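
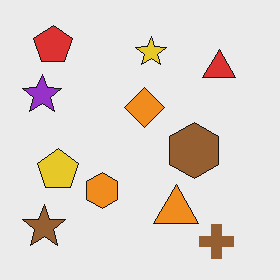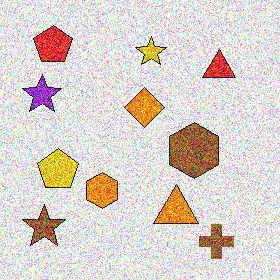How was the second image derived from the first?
The second image is the first degraded with heavy additive noise.

Random speckle covers the whole image, including the flat background.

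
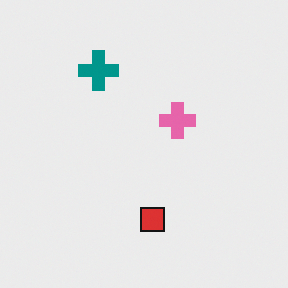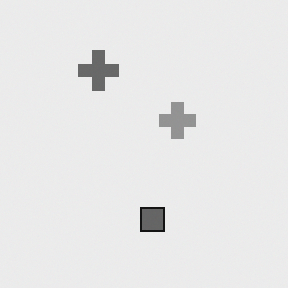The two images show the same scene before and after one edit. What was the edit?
Converted to grayscale.

All color is removed — every shape is now a shade of grey.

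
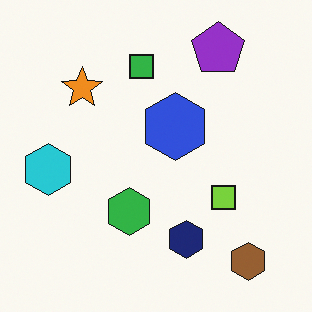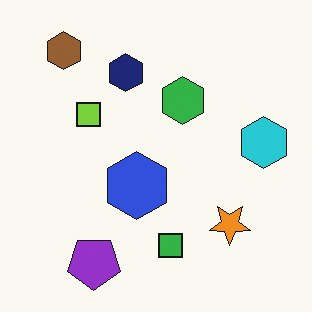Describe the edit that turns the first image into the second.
This is the original image rotated 180°.

The brown hexagon sits in the bottom-right of the first image and the top-left of the second — consistent with a whole-image 180° rotation.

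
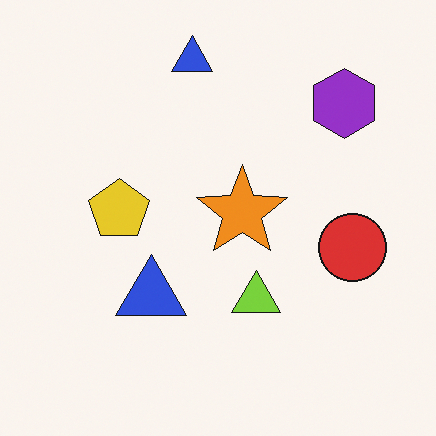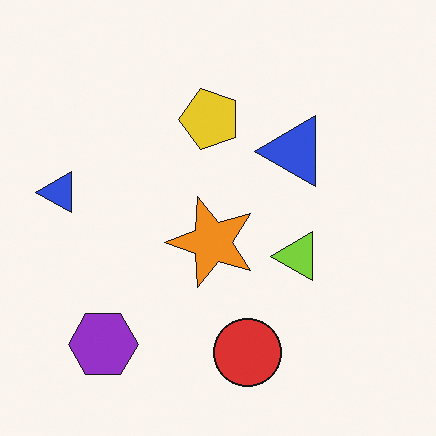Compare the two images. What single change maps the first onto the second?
It was transposed (reflected across the top-left ↔ bottom-right diagonal).

Shapes have swapped their row and column positions — what was in the top-right is now in the bottom-left — a diagonal reflection.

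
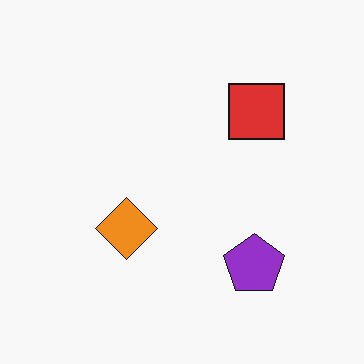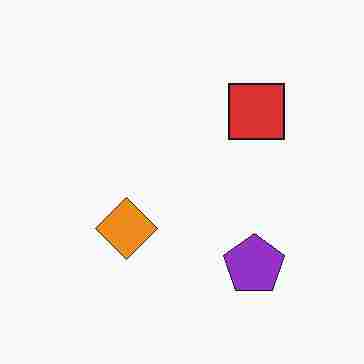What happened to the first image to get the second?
It was heavily JPEG-compressed with obvious blocking artifacts.

Blocky 8×8 compression artifacts appear around shape edges and the flat background shows ringing — characteristic JPEG degradation.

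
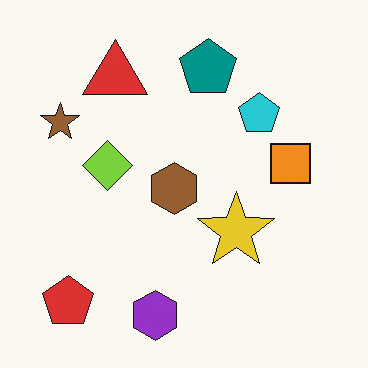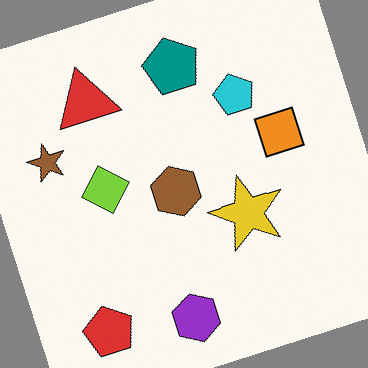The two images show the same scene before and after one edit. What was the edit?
This is the original image rotated counter-clockwise by a clearly visible amount.

Every shape is tilted by the same angle and the image corners show triangular fill wedges — a whole-image rotation by a non-right angle.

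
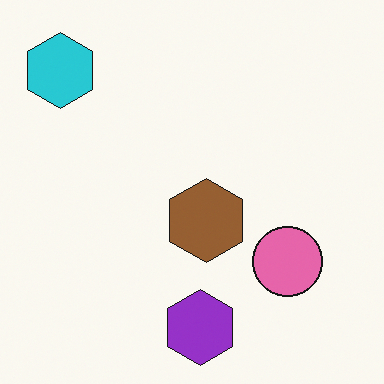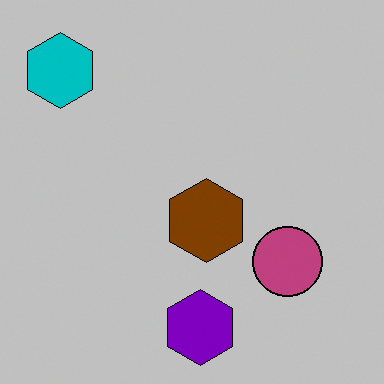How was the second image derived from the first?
This is the original image heavily posterized to just a handful of flat colors.

Each flat color has snapped to a coarser quantized level — most visibly, the near-white background has dropped to a flat grey.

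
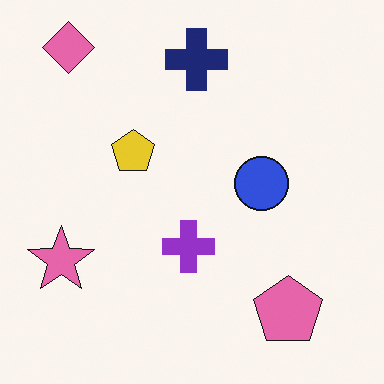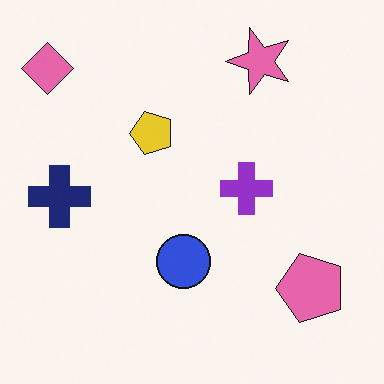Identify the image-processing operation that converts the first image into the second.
This is the original image transposed (reflected across the top-left ↔ bottom-right diagonal).

Shapes have swapped their row and column positions — what was in the top-right is now in the bottom-left — a diagonal reflection.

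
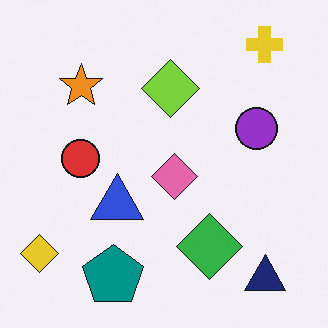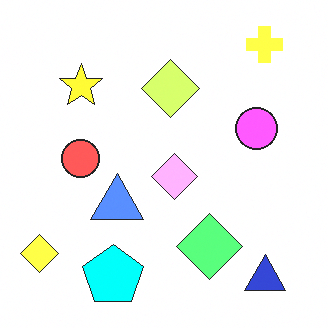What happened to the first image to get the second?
The second image is the first substantially brightened.

Every pixel — background and shapes alike — is uniformly brightened.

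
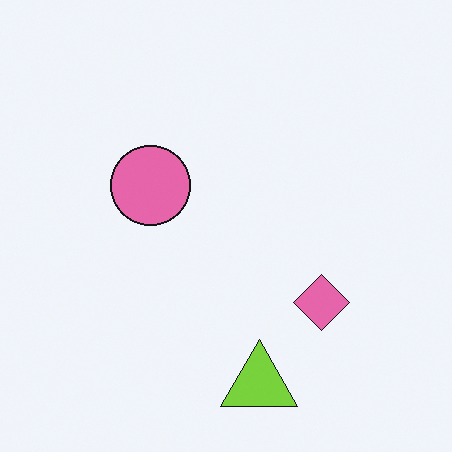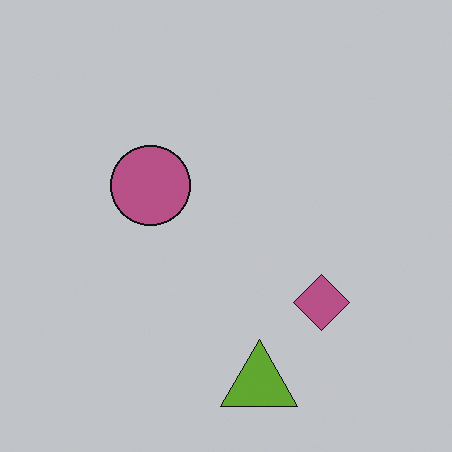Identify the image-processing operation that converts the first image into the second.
This is the original image darkened a little.

Every pixel — background and shapes alike — is uniformly darkened.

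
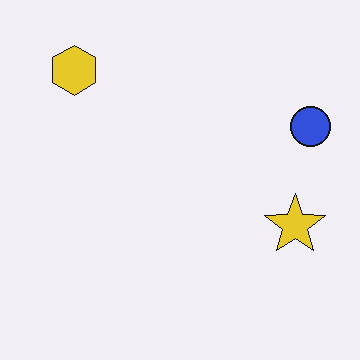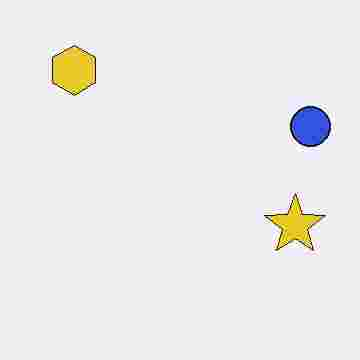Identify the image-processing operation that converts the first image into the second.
The second image is the first heavily JPEG-compressed with obvious blocking artifacts.

Blocky 8×8 compression artifacts appear around shape edges and the flat background shows ringing — characteristic JPEG degradation.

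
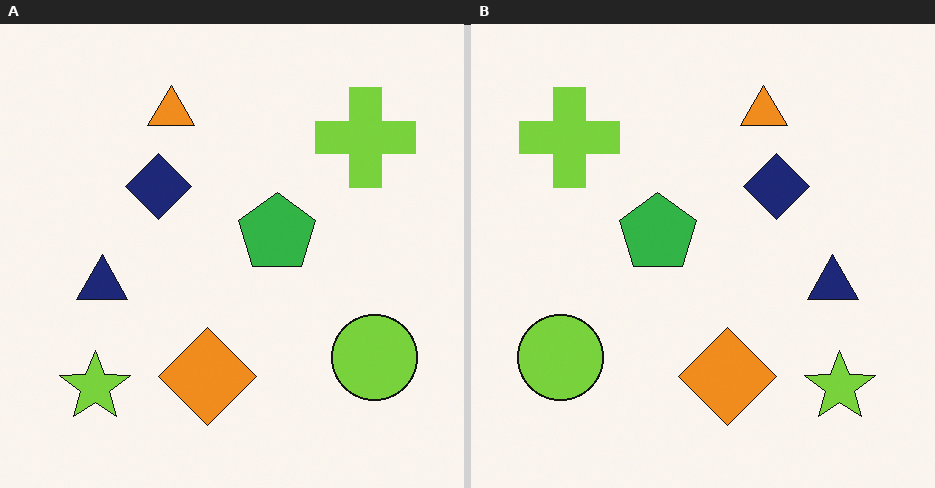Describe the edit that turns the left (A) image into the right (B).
The transformation is: flipped horizontally (left ↔ right).

The lime circle is in the bottom-right of the left (A) image and the bottom-left of the right (B) — shapes on opposite sides of the vertical midline have swapped in a mirror flip.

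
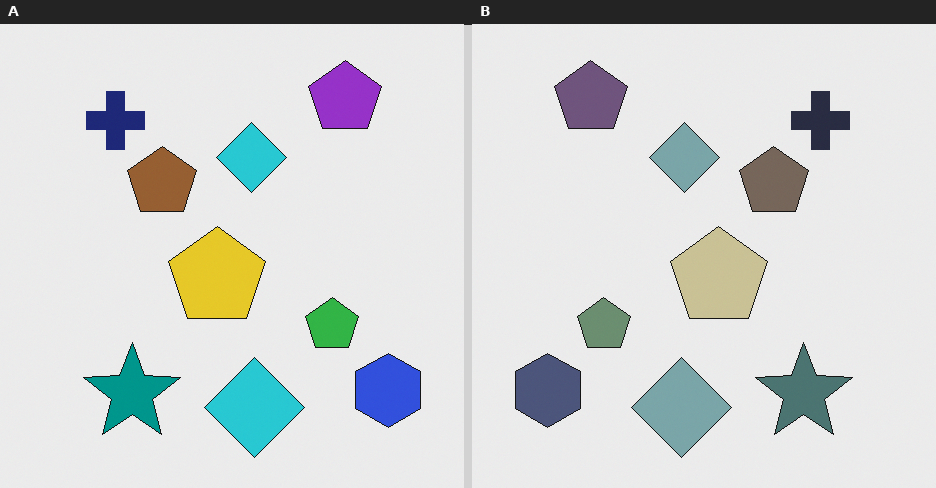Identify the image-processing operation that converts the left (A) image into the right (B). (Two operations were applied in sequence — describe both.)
This is the original image flipped horizontally (left ↔ right), then heavily desaturated.

The blue hexagon is in the bottom-right of the left (A) image and the bottom-left of the right (B) — shapes on opposite sides of the vertical midline have swapped in a mirror flip. All colors are more muted and greyish — a global saturation change.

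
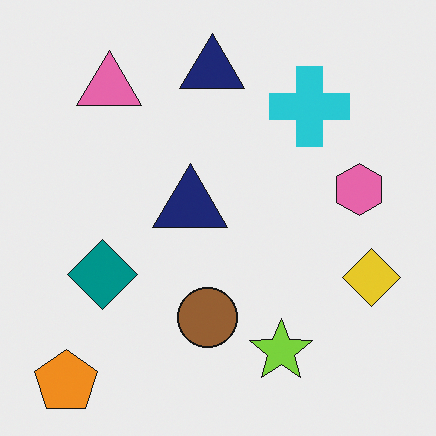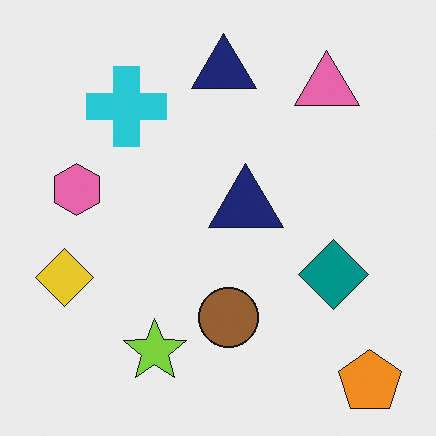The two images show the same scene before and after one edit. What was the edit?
The image was flipped horizontally (left ↔ right).

The yellow diamond is in the right of the first image and the left of the second — shapes on opposite sides of the vertical midline have swapped in a mirror flip.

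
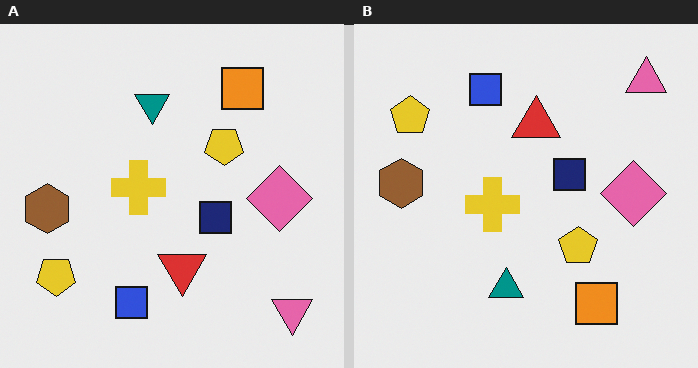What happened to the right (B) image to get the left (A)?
The transformation is: flipped vertically (top ↔ bottom).

The pink triangle is in the top-right of the right (B) image and the bottom-right of the left (A) — shapes on opposite sides of the horizontal midline have swapped in a mirror flip.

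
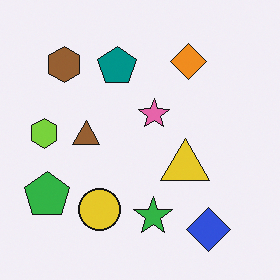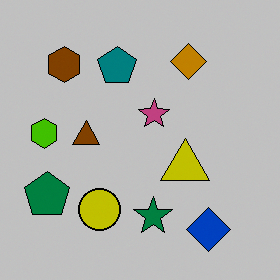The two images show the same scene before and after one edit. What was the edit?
This is the original image aggressively posterized.

Each flat color has snapped to a coarser quantized level — most visibly, the near-white background has dropped to a flat grey.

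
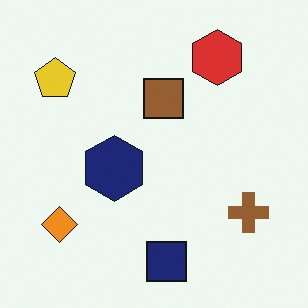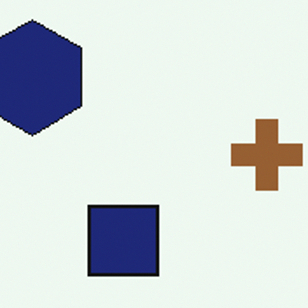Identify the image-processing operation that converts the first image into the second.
This is the original image cropped to a noticeably smaller region and rescaled.

The visible shapes are larger and the field of view is narrower; shapes near the original edges may be partly or wholly outside the frame — a crop-and-rescale.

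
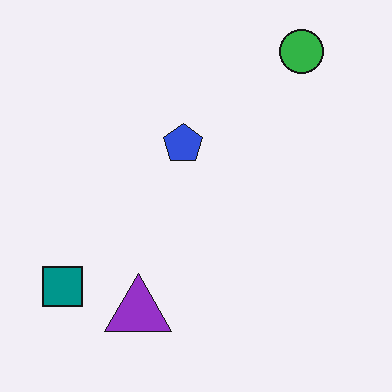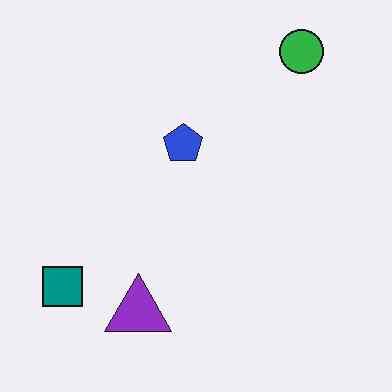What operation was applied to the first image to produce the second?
It was JPEG-compressed with visible artifacts.

Blocky 8×8 compression artifacts appear around shape edges and the flat background shows ringing — characteristic JPEG degradation.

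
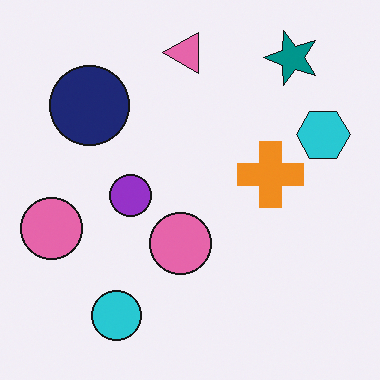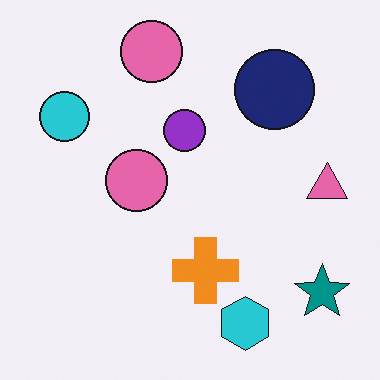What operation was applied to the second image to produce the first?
Rotated 90° counter-clockwise.

The teal star sits in the bottom-right of the second image and the top-right of the first — consistent with a whole-image 90° counter-clockwise rotation.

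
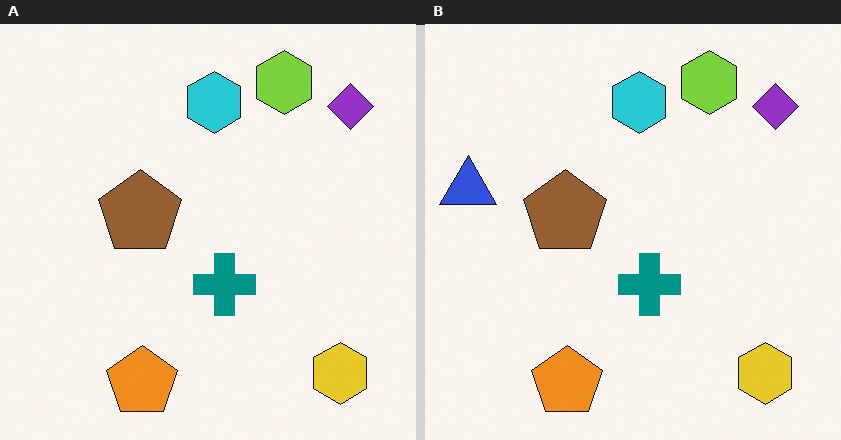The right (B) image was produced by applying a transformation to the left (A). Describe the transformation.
Overlaid with an additional blue triangle.

A blue triangle appears in the right (B) image that is absent from the left (A).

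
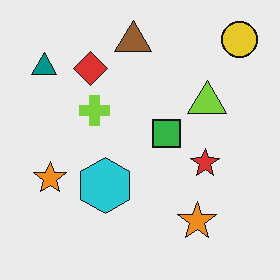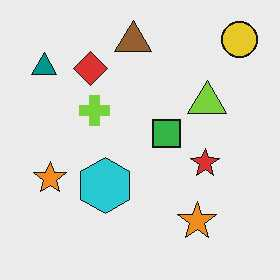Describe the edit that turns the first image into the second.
This is the original image JPEG-compressed with visible artifacts.

Blocky 8×8 compression artifacts appear around shape edges and the flat background shows ringing — characteristic JPEG degradation.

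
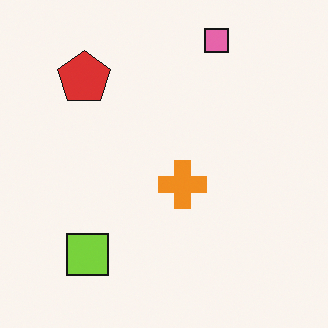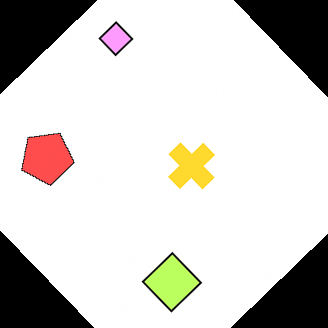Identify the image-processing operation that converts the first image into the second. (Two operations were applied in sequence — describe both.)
It was noticeably brightened, then rotated counter-clockwise by a large amount — several tens of degrees.

Every pixel — background and shapes alike — is uniformly brightened. Every shape is tilted by the same angle and the image corners show triangular fill wedges — a whole-image rotation by a non-right angle.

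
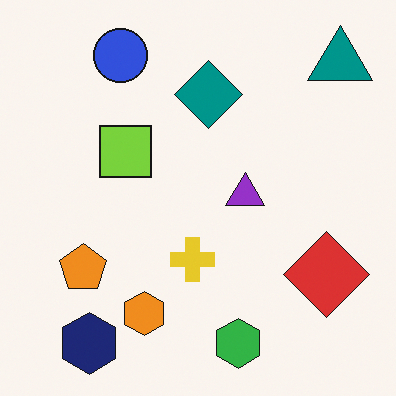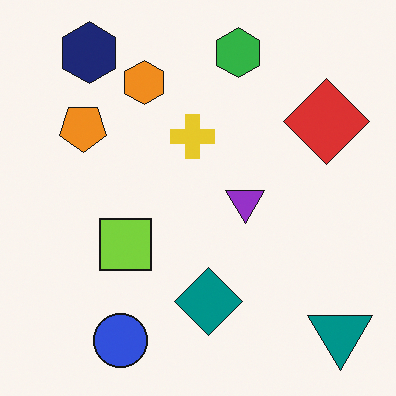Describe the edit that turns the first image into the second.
It was flipped vertically (top ↔ bottom).

The green hexagon is in the bottom of the first image and the top of the second — shapes on opposite sides of the horizontal midline have swapped in a mirror flip.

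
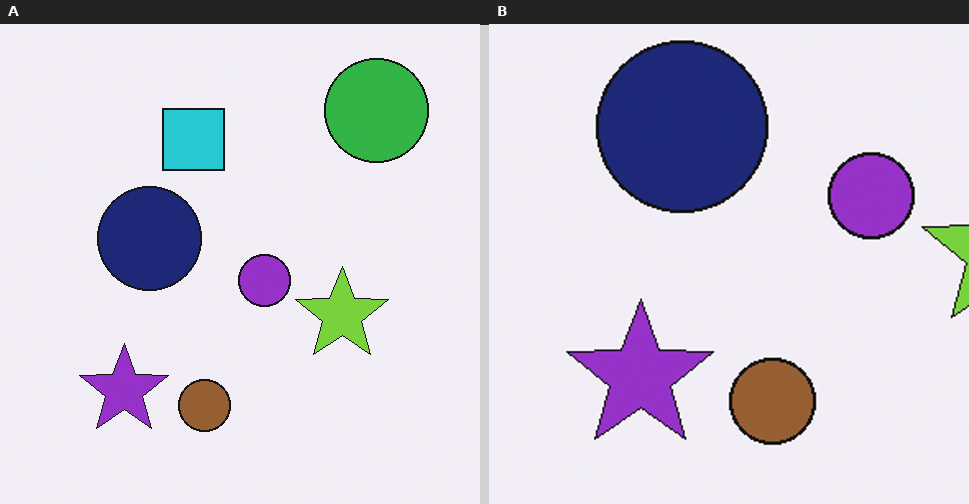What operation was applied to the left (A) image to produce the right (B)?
The transformation is: cropped tightly and scaled back up.

The visible shapes are larger and the field of view is narrower; shapes near the original edges may be partly or wholly outside the frame — a crop-and-rescale.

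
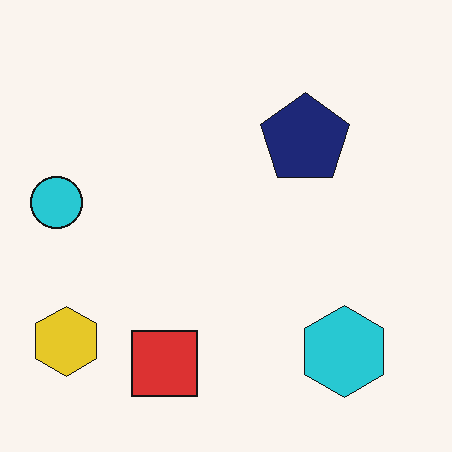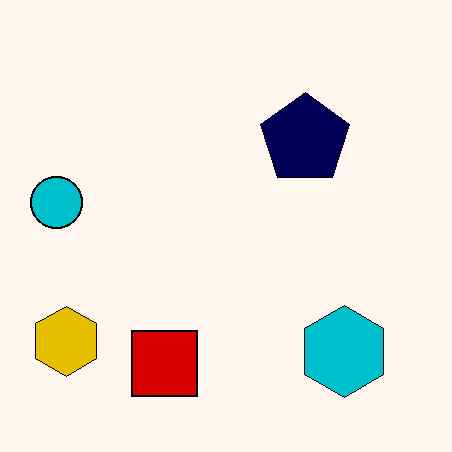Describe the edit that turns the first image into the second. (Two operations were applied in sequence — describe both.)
The second image is the first given slightly increased contrast, then JPEG-compressed with visible artifacts.

Tones are pushed away from mid-grey across the whole image — a global contrast change. Blocky 8×8 compression artifacts appear around shape edges and the flat background shows ringing — characteristic JPEG degradation.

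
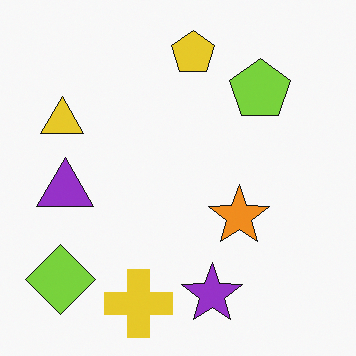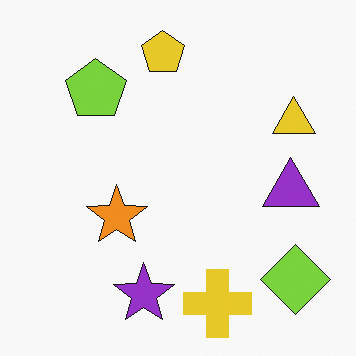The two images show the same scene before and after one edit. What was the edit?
The transformation is: flipped horizontally (left ↔ right).

The lime diamond is in the bottom-left of the first image and the bottom-right of the second — shapes on opposite sides of the vertical midline have swapped in a mirror flip.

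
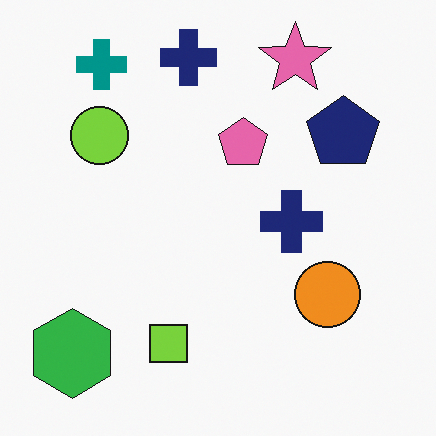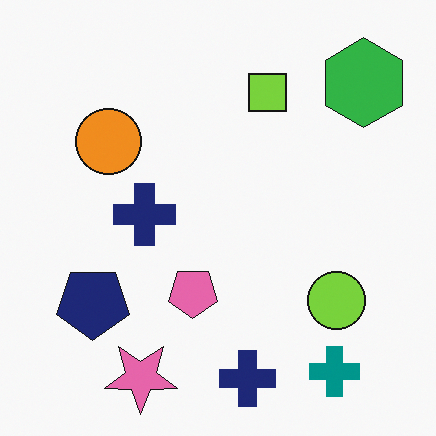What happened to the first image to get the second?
Rotated 180°.

The green hexagon sits in the bottom-left of the first image and the top-right of the second — consistent with a whole-image 180° rotation.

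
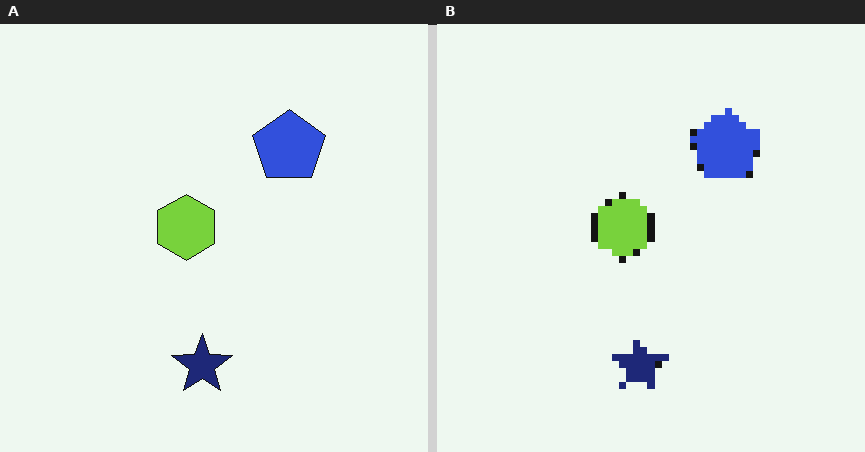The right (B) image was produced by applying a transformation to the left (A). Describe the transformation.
The right (B) image is the left (A) moderately pixelated.

Shapes are reduced to large square blocks; fine edges and outlines are lost — a downscale-then-upscale (mosaic) effect.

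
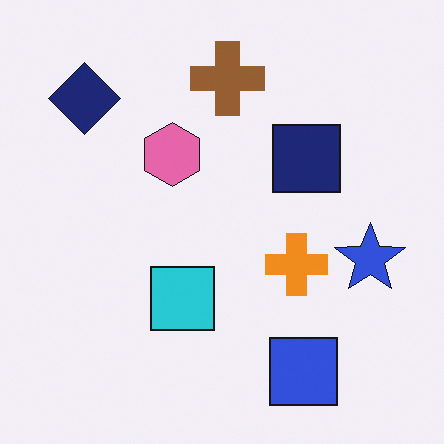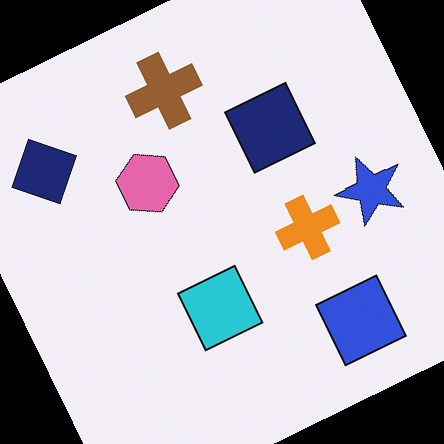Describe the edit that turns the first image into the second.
The second image is the first rotated counter-clockwise by a clearly visible amount.

Every shape is tilted by the same angle and the image corners show triangular fill wedges — a whole-image rotation by a non-right angle.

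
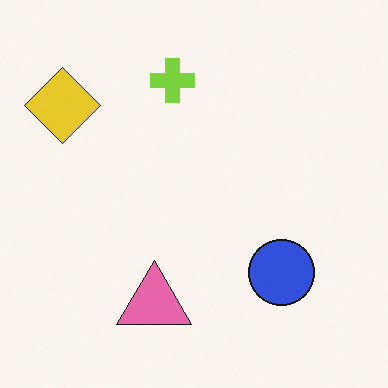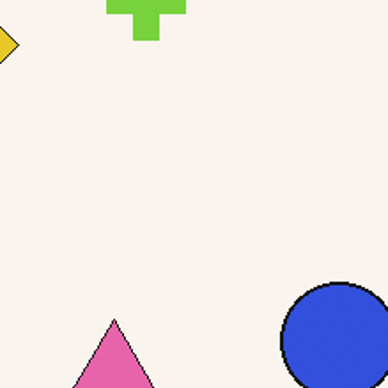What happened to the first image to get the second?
The second image is the first cropped to a noticeably smaller region and rescaled.

The visible shapes are larger and the field of view is narrower; shapes near the original edges may be partly or wholly outside the frame — a crop-and-rescale.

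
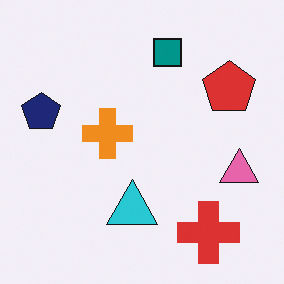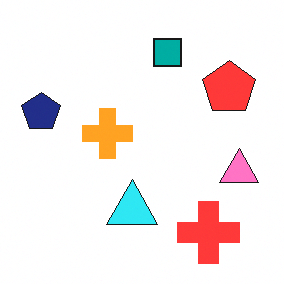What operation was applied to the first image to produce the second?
This is the original image slightly brightened.

Every pixel — background and shapes alike — is uniformly brightened.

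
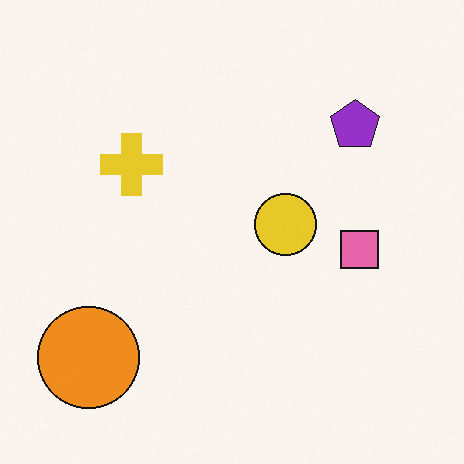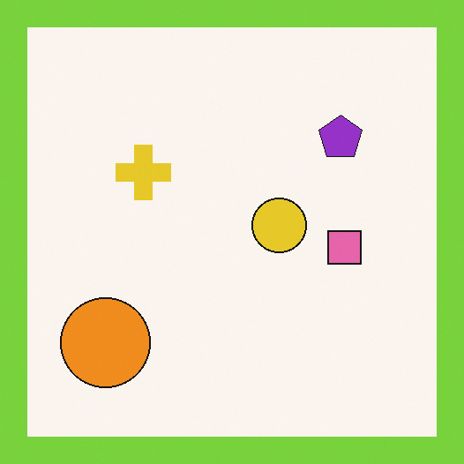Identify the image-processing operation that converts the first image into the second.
This is the original image framed with a lime border.

A solid lime frame runs around the edge of the second image, with the content slightly shrunk inside it.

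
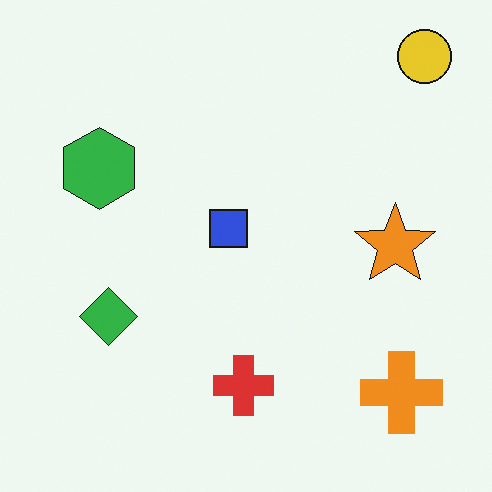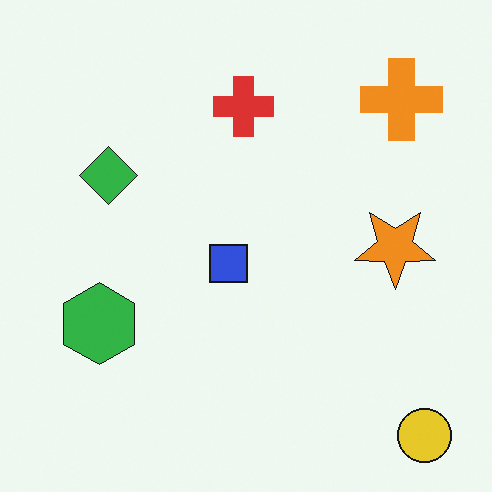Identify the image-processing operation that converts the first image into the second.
This is the original image flipped vertically (top ↔ bottom).

The yellow circle is in the top-right of the first image and the bottom-right of the second — shapes on opposite sides of the horizontal midline have swapped in a mirror flip.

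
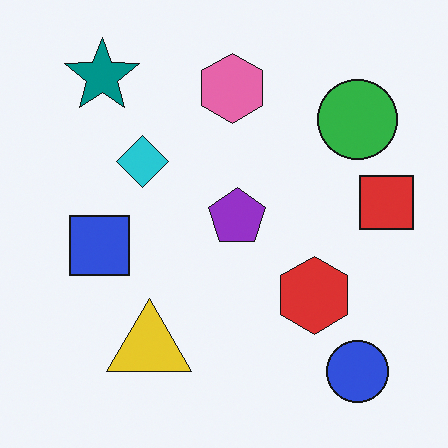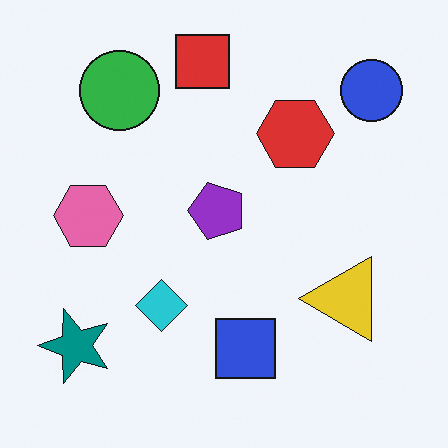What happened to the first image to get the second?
The second image is the first rotated 90° counter-clockwise.

The blue circle sits in the bottom-right of the first image and the top-right of the second — consistent with a whole-image 90° counter-clockwise rotation.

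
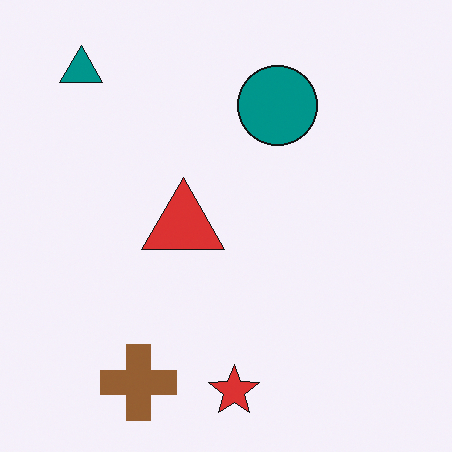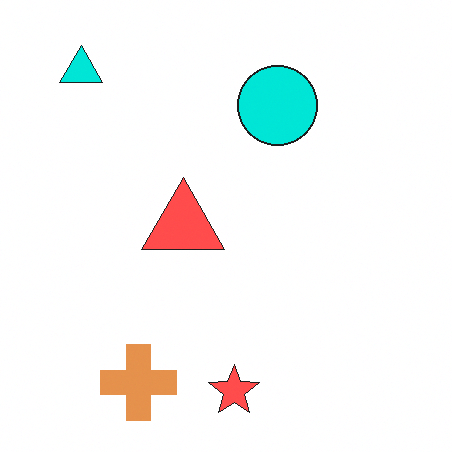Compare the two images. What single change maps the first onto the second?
This is the original image noticeably brightened.

Every pixel — background and shapes alike — is uniformly brightened.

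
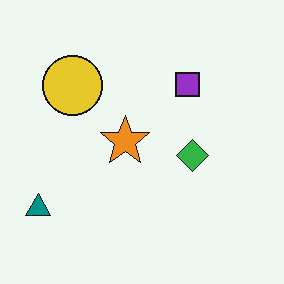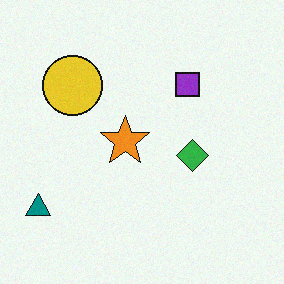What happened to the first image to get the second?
The second image is the first degraded with light additive noise.

Random speckle covers the whole image, including the flat background.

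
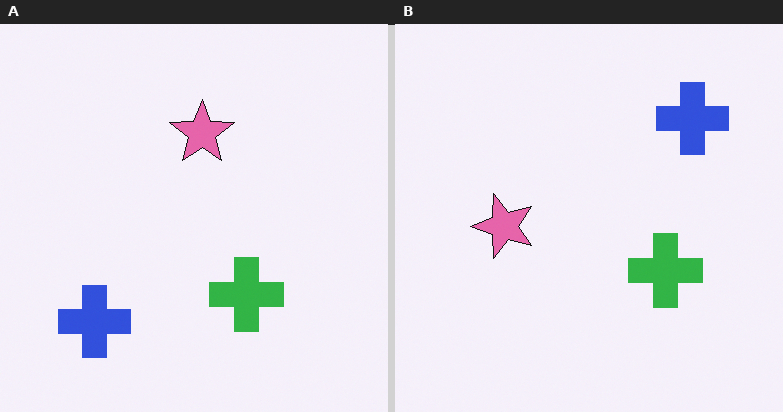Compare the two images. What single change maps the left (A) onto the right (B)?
This is the original image transposed (reflected across the top-left ↔ bottom-right diagonal).

Shapes have swapped their row and column positions — what was in the top-right is now in the bottom-left — a diagonal reflection.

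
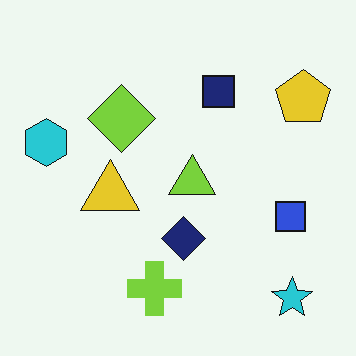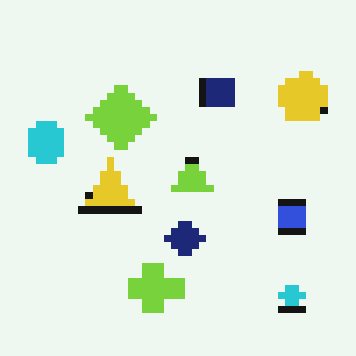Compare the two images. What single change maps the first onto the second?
Moderately pixelated.

Shapes are reduced to large square blocks; fine edges and outlines are lost — a downscale-then-upscale (mosaic) effect.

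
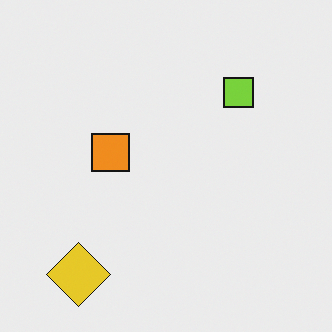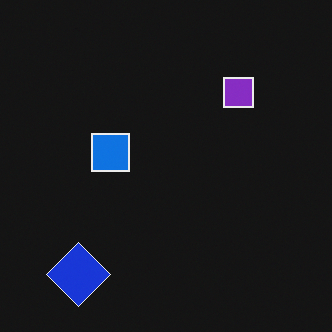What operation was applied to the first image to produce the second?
The second image is the first color-inverted (negative).

The light background has become dark and every shape's color is its complement — a photographic negative.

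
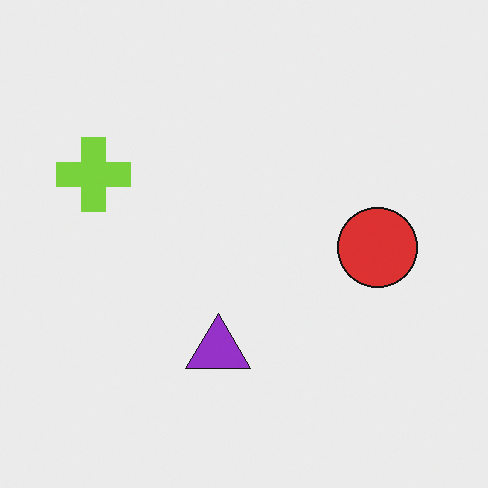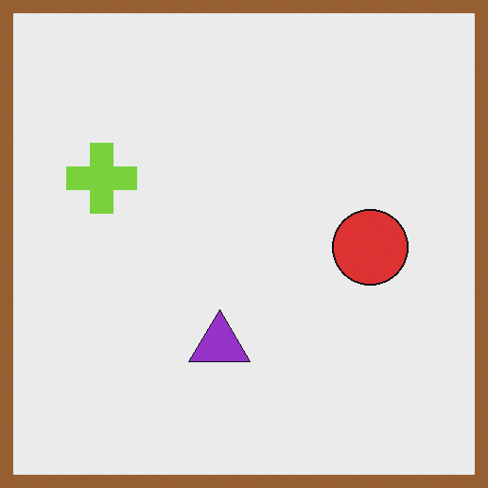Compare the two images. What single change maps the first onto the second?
The second image is the first framed with a brown border.

A solid brown frame runs around the edge of the second image, with the content slightly shrunk inside it.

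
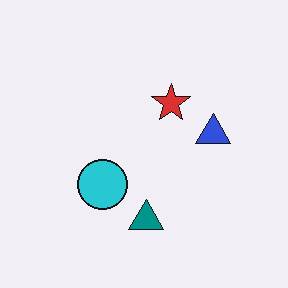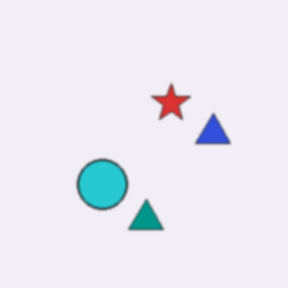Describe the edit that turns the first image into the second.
The second image is the first given a subtle gaussian blur.

Shape edges and outlines are uniformly softened across the whole image.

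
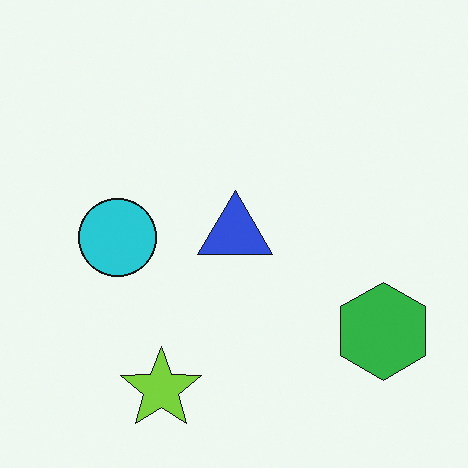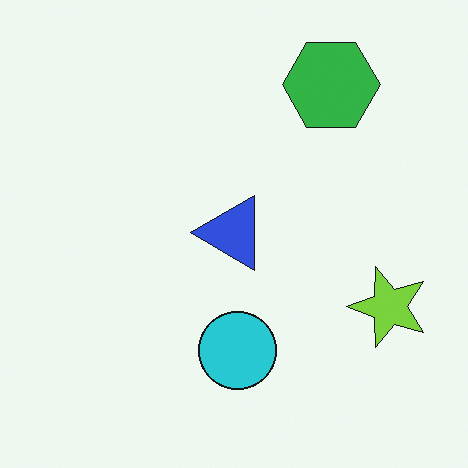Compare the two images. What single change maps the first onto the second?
The image was rotated 90° counter-clockwise.

The green hexagon sits in the bottom-right of the first image and the top-right of the second — consistent with a whole-image 90° counter-clockwise rotation.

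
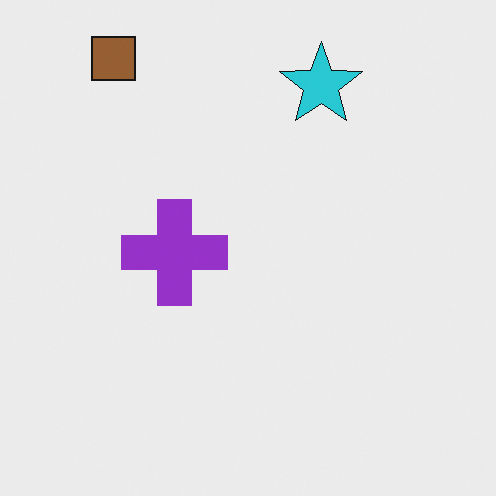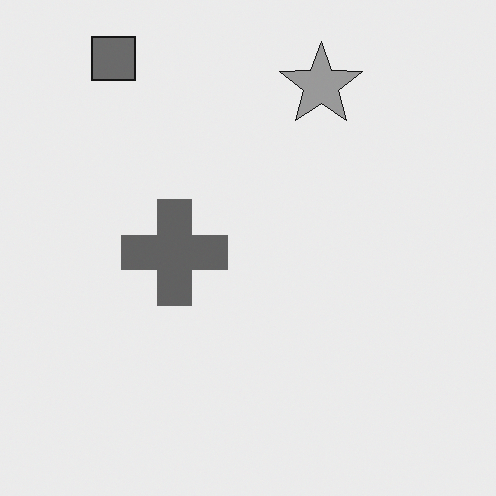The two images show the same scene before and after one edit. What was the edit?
The second image is the first converted to grayscale.

All color is removed — every shape is now a shade of grey.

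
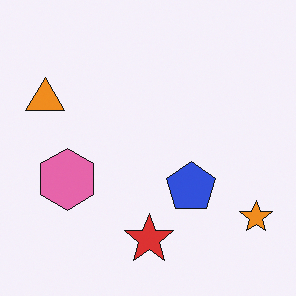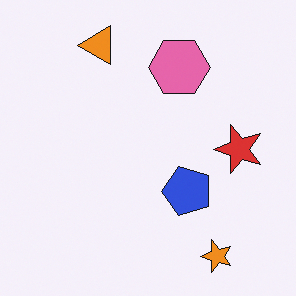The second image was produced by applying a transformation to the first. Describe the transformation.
This is the original image transposed (reflected across the top-left ↔ bottom-right diagonal).

Shapes have swapped their row and column positions — what was in the top-right is now in the bottom-left — a diagonal reflection.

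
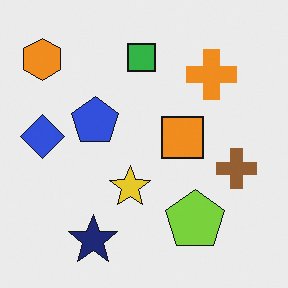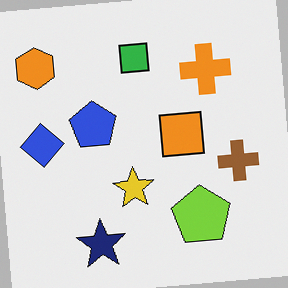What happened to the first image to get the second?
This is the original image rotated counter-clockwise by a small amount.

Every shape is tilted by the same angle and the image corners show triangular fill wedges — a whole-image rotation by a non-right angle.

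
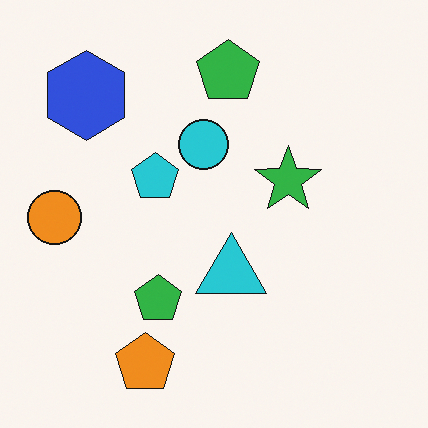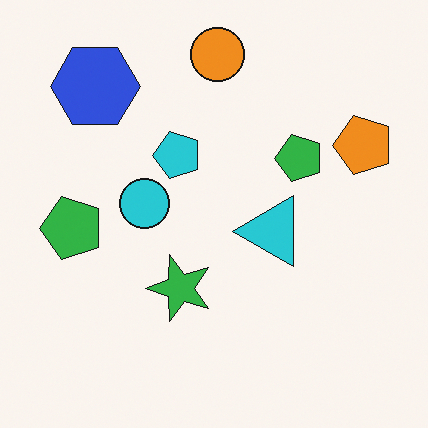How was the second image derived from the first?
The transformation is: transposed (reflected across the top-left ↔ bottom-right diagonal).

Shapes have swapped their row and column positions — what was in the top-right is now in the bottom-left — a diagonal reflection.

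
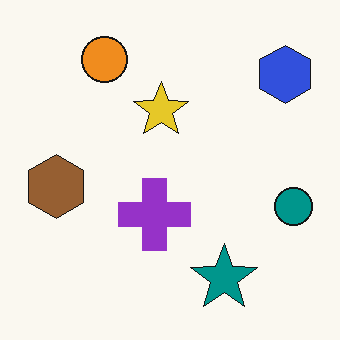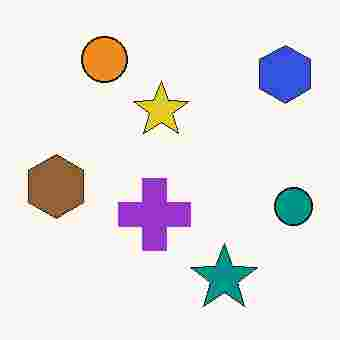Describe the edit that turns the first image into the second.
The image was degraded with heavy JPEG compression.

Blocky 8×8 compression artifacts appear around shape edges and the flat background shows ringing — characteristic JPEG degradation.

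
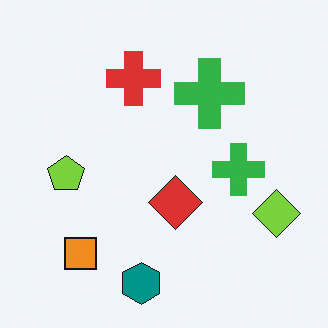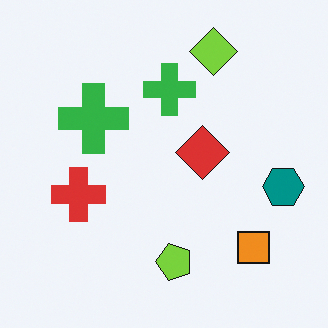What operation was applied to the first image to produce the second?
The transformation is: rotated 90° counter-clockwise.

The orange square sits in the bottom-left of the first image and the bottom-right of the second — consistent with a whole-image 90° counter-clockwise rotation.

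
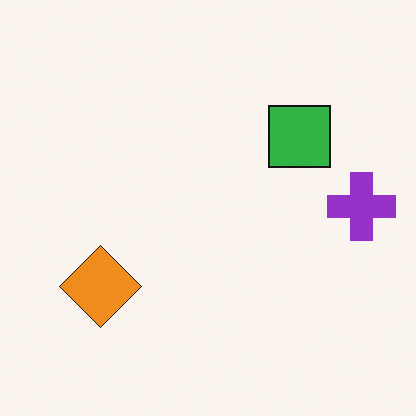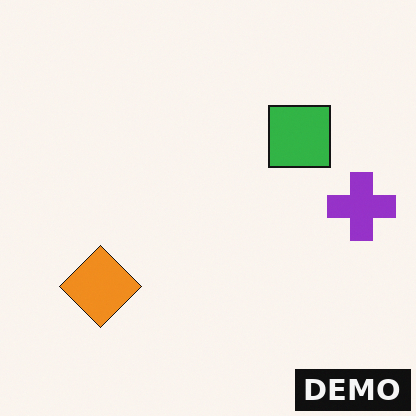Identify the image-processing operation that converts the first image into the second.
This is the original image watermarked with the text "DEMO" in the lower-right corner.

A dark label reading "DEMO" appears in the lower-right corner.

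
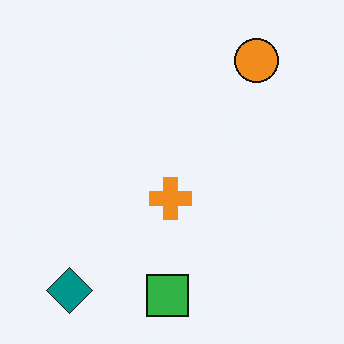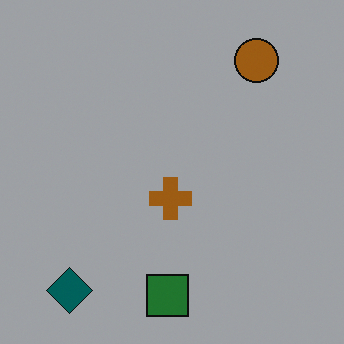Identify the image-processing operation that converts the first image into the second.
This is the original image darkened a lot.

Every pixel — background and shapes alike — is uniformly darkened.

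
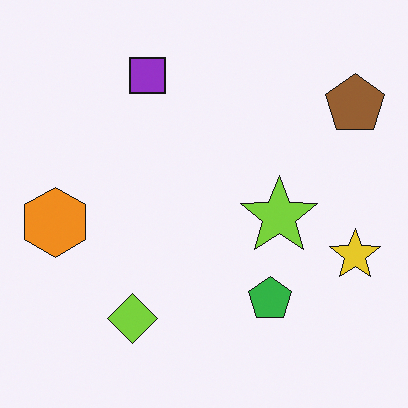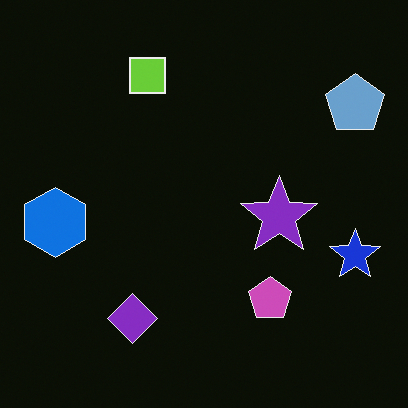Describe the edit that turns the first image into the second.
The image was color-inverted (negative).

The light background has become dark and every shape's color is its complement — a photographic negative.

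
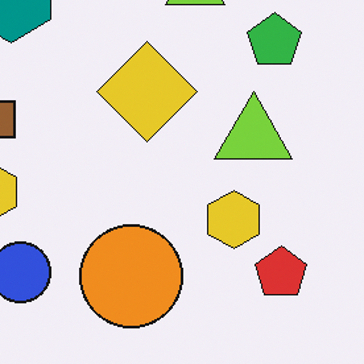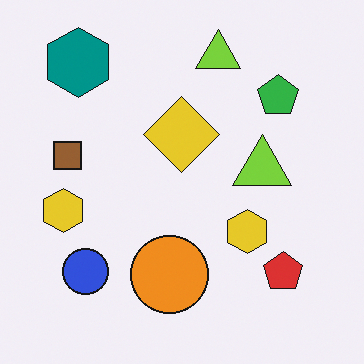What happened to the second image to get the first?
Cropped slightly and scaled back up.

The visible shapes are larger and the field of view is narrower; shapes near the original edges may be partly or wholly outside the frame — a crop-and-rescale.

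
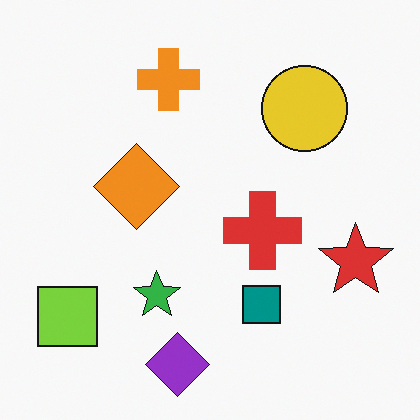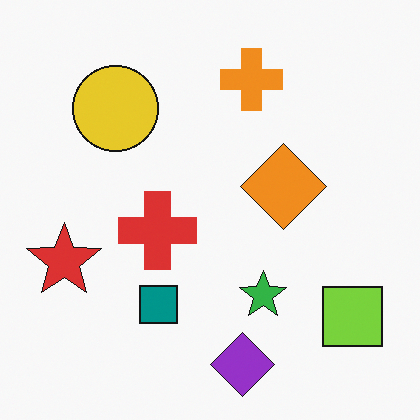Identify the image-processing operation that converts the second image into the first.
Flipped horizontally (left ↔ right).

The red star is in the left of the second image and the right of the first — shapes on opposite sides of the vertical midline have swapped in a mirror flip.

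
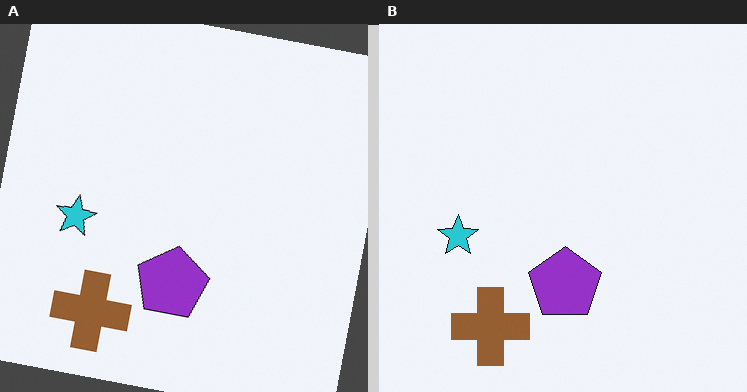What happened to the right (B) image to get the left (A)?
The image was rotated clockwise by a small amount.

Every shape is tilted by the same angle and the image corners show triangular fill wedges — a whole-image rotation by a non-right angle.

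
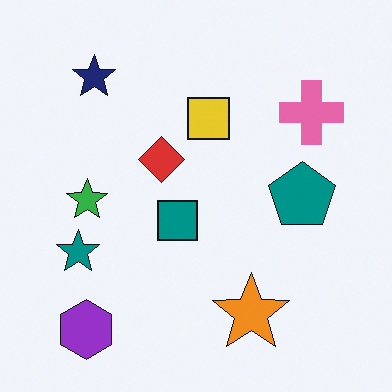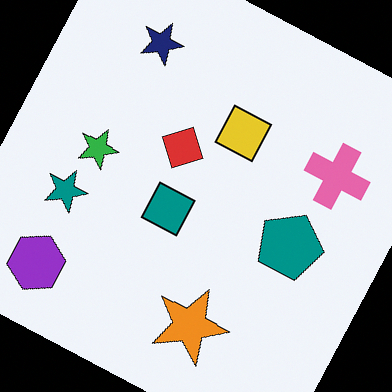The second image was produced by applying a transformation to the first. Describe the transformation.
The second image is the first rotated clockwise by a moderate amount.

Every shape is tilted by the same angle and the image corners show triangular fill wedges — a whole-image rotation by a non-right angle.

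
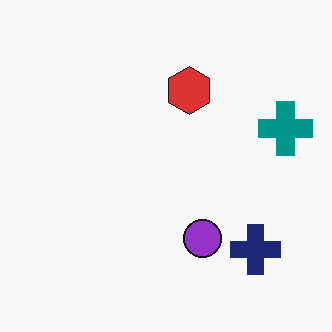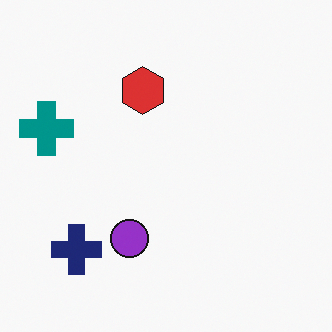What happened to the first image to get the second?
The second image is the first flipped horizontally (left ↔ right).

The teal cross is in the right of the first image and the left of the second — shapes on opposite sides of the vertical midline have swapped in a mirror flip.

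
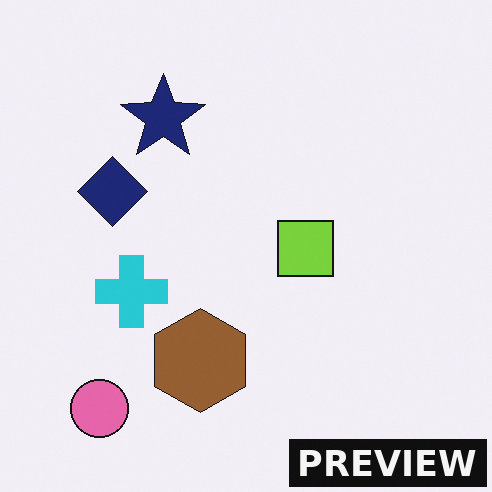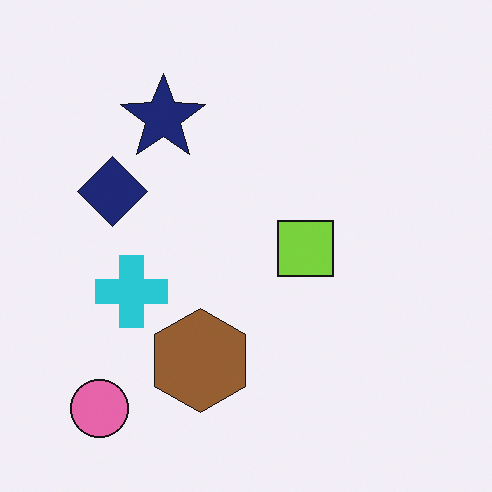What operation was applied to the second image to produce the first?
This is the original image watermarked with the text "PREVIEW" in the lower-right corner.

A dark label reading "PREVIEW" appears in the lower-right corner.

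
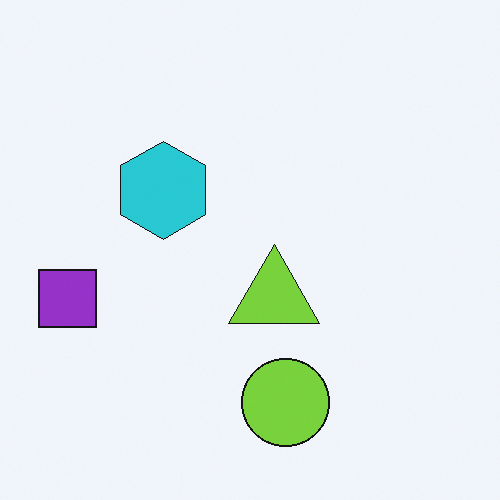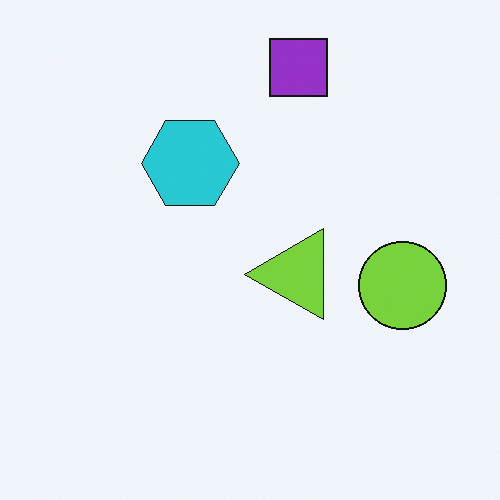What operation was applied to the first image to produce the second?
The transformation is: transposed (reflected across the top-left ↔ bottom-right diagonal).

Shapes have swapped their row and column positions — what was in the top-right is now in the bottom-left — a diagonal reflection.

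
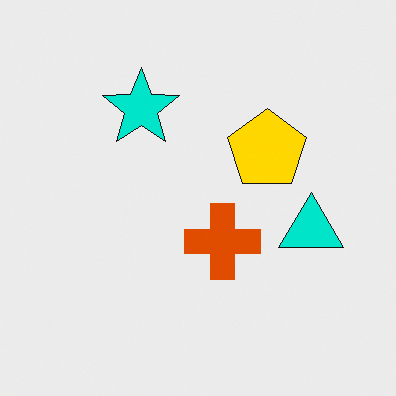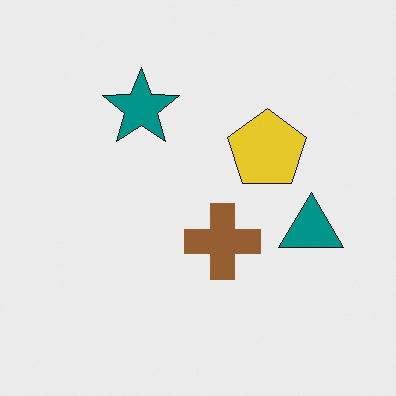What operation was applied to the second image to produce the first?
The image was heavily oversaturated.

All colors are more vivid — a global saturation change.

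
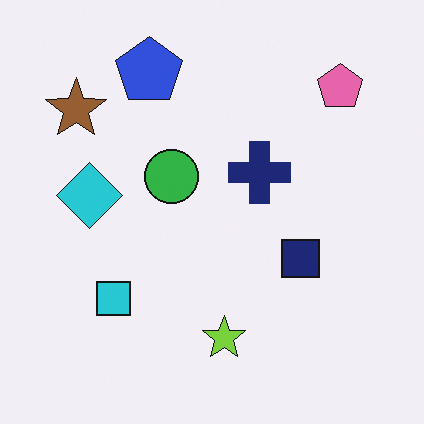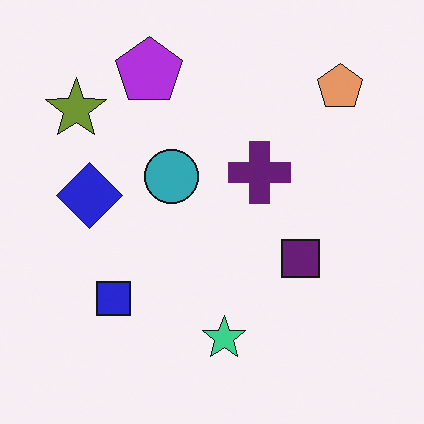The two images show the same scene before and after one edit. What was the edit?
It was hue-shifted by a small amount.

Every shape's color has rotated by the same amount around the hue wheel — a uniform hue shift.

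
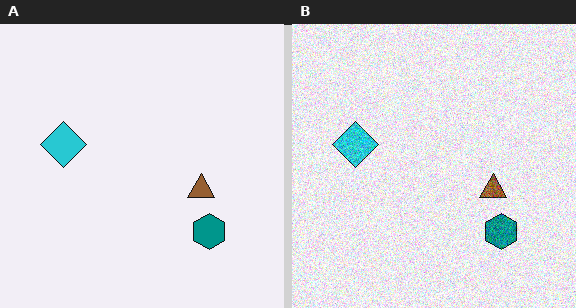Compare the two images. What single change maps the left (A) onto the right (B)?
The right (B) image is the left (A) degraded with heavy additive noise.

Random speckle covers the whole image, including the flat background.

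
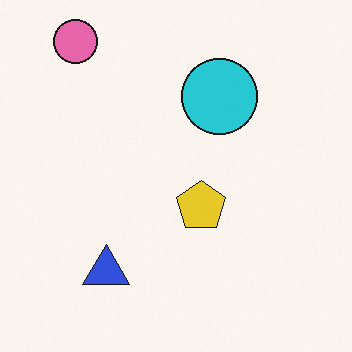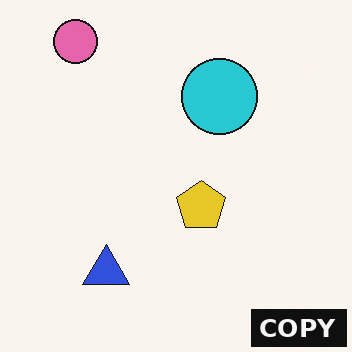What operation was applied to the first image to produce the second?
The second image is the first watermarked with the text "COPY" in the lower-right corner.

A dark label reading "COPY" appears in the lower-right corner.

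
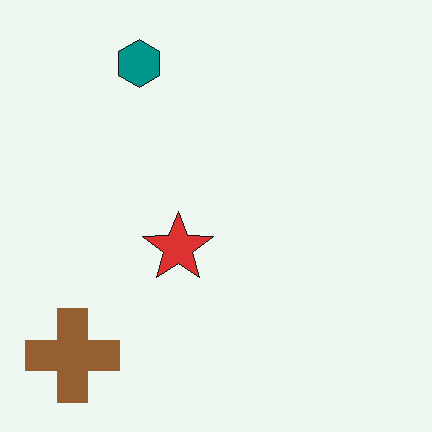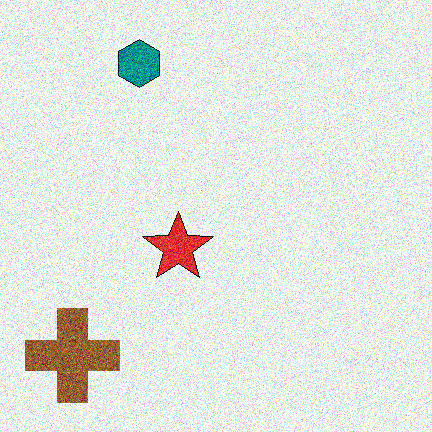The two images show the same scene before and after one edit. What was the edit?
The second image is the first degraded with a thick layer of grain.

Random speckle covers the whole image, including the flat background.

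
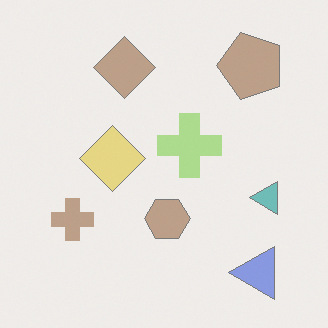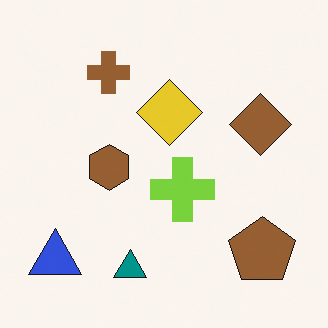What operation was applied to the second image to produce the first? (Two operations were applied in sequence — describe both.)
The image was given much lower contrast, then rotated 90° counter-clockwise.

Tones are pushed toward mid-grey across the whole image — a global contrast change. The blue triangle sits in the bottom-left of the second image and the bottom-right of the first — consistent with a whole-image 90° counter-clockwise rotation.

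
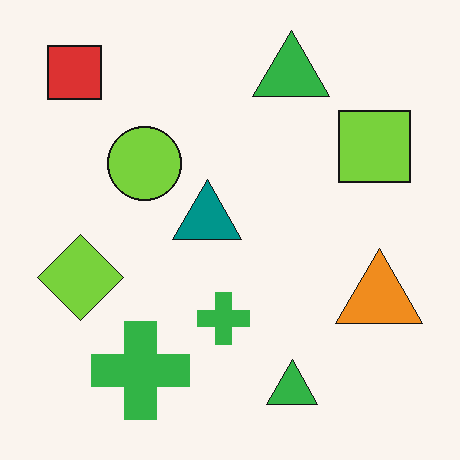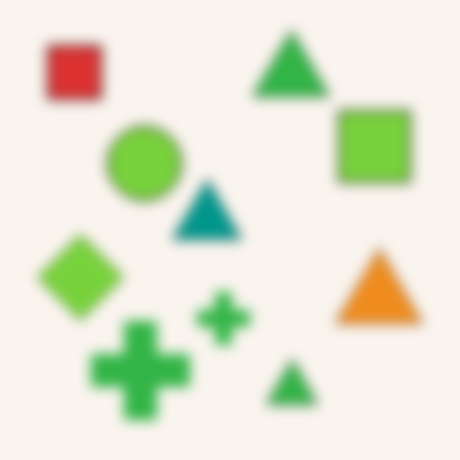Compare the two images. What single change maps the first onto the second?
It was heavily blurred.

Shape edges and outlines are uniformly softened across the whole image.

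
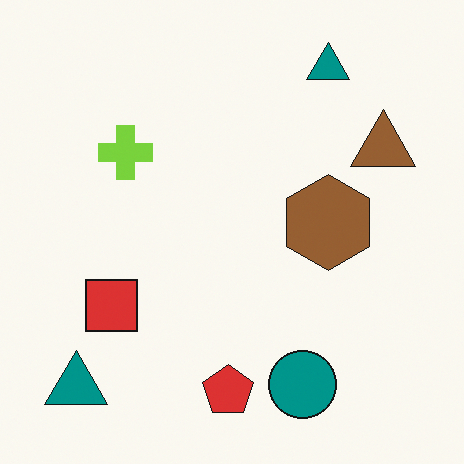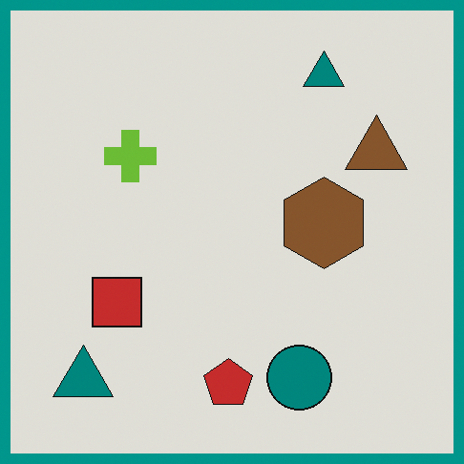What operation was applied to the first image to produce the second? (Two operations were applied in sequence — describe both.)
This is the original image darkened a little, then framed with a teal border.

Every pixel — background and shapes alike — is uniformly darkened. A solid teal frame runs around the edge of the second image, with the content slightly shrunk inside it.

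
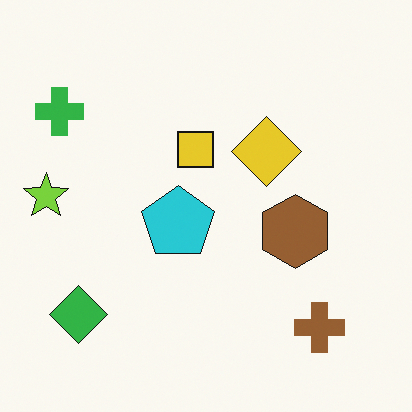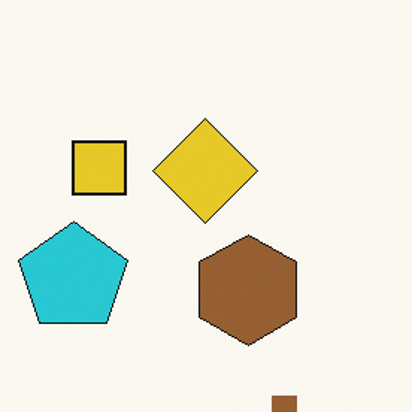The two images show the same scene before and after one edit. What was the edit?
The transformation is: cropped slightly and scaled back up.

The visible shapes are larger and the field of view is narrower; shapes near the original edges may be partly or wholly outside the frame — a crop-and-rescale.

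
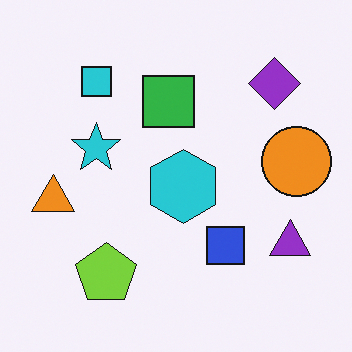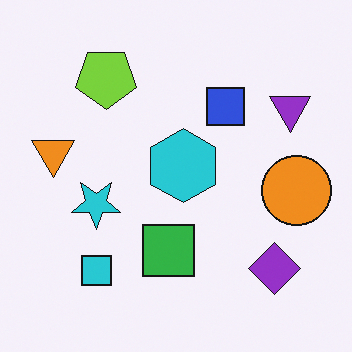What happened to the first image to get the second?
Flipped vertically (top ↔ bottom).

The lime pentagon is in the bottom-left of the first image and the top-left of the second — shapes on opposite sides of the horizontal midline have swapped in a mirror flip.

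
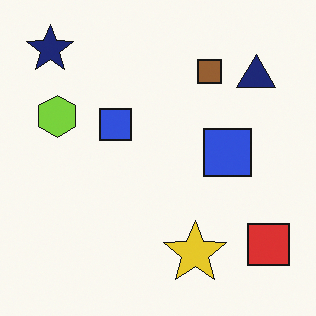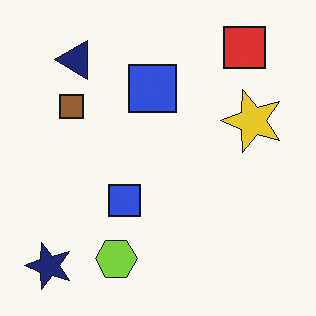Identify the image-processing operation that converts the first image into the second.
This is the original image rotated 90° counter-clockwise.

The navy star sits in the top-left of the first image and the bottom-left of the second — consistent with a whole-image 90° counter-clockwise rotation.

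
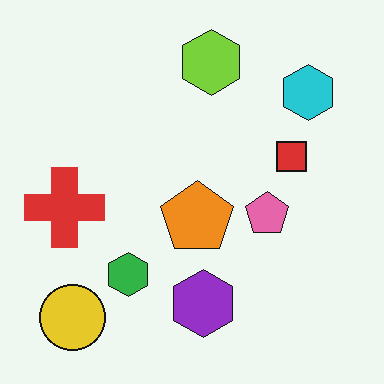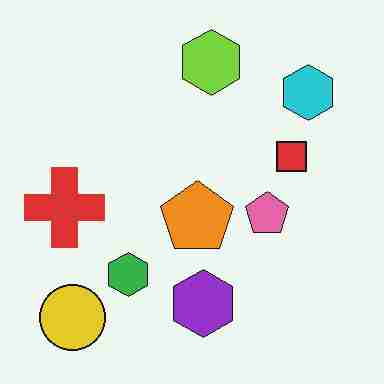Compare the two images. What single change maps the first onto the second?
The image was heavily JPEG-compressed with obvious blocking artifacts.

Blocky 8×8 compression artifacts appear around shape edges and the flat background shows ringing — characteristic JPEG degradation.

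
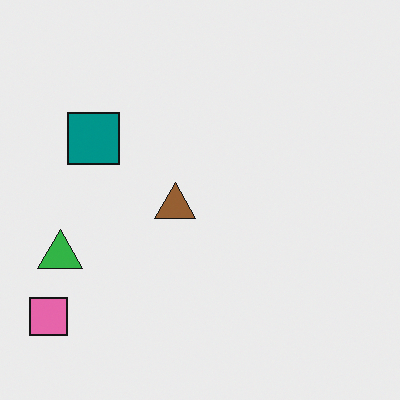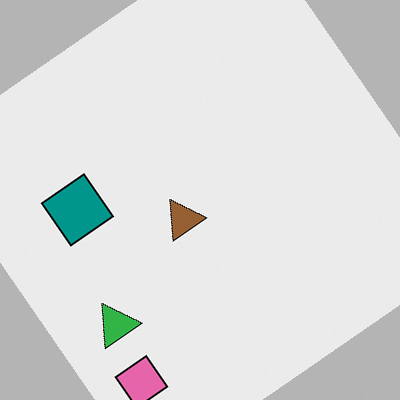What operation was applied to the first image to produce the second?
It was rotated counter-clockwise by a large amount — several tens of degrees.

Every shape is tilted by the same angle and the image corners show triangular fill wedges — a whole-image rotation by a non-right angle.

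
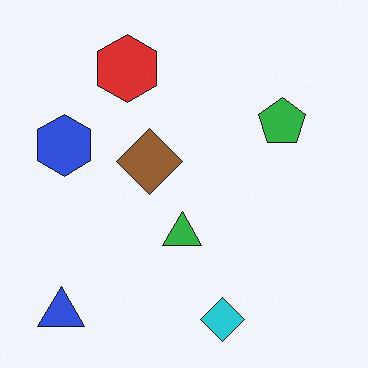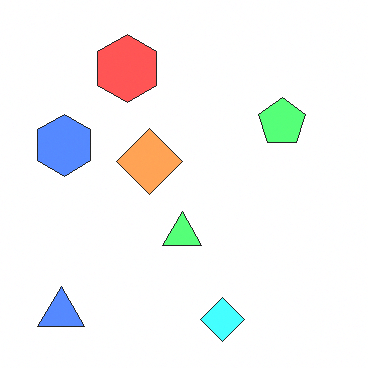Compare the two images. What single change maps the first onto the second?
This is the original image substantially brightened.

Every pixel — background and shapes alike — is uniformly brightened.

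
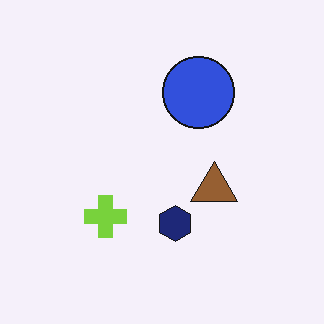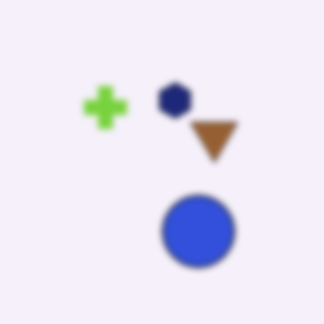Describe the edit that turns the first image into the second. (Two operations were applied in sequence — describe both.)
The transformation is: moderately blurred, then flipped vertically (top ↔ bottom).

Shape edges and outlines are uniformly softened across the whole image. The blue circle is in the top of the first image and the bottom of the second — shapes on opposite sides of the horizontal midline have swapped in a mirror flip.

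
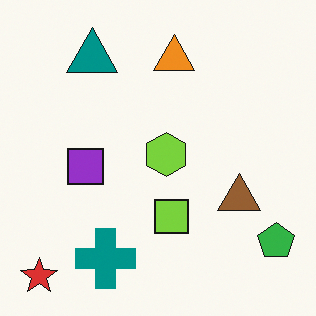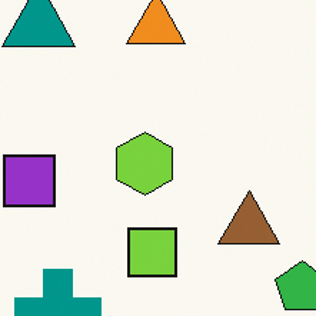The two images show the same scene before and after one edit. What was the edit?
Cropped to a modestly smaller region and rescaled.

The visible shapes are larger and the field of view is narrower; shapes near the original edges may be partly or wholly outside the frame — a crop-and-rescale.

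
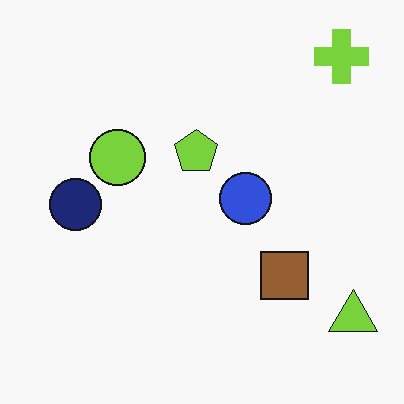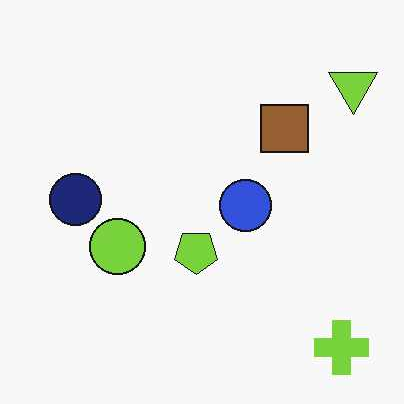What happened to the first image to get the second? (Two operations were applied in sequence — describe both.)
Given moderate JPEG compression, then flipped vertically (top ↔ bottom).

Blocky 8×8 compression artifacts appear around shape edges and the flat background shows ringing — characteristic JPEG degradation. The lime cross is in the top-right of the first image and the bottom-right of the second — shapes on opposite sides of the horizontal midline have swapped in a mirror flip.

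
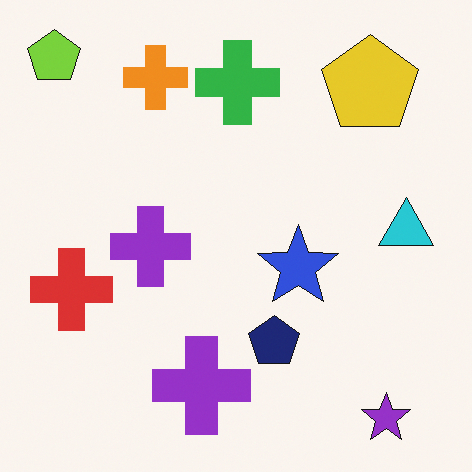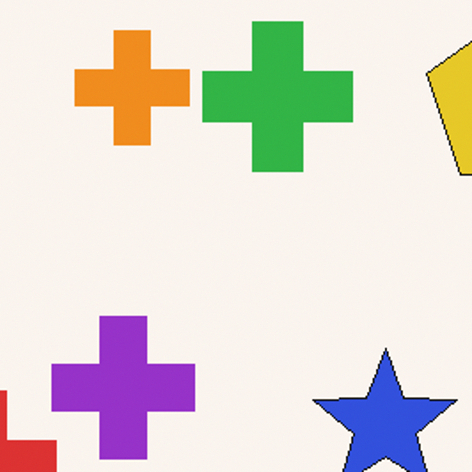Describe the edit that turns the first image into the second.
This is the original image cropped tightly and scaled back up.

The visible shapes are larger and the field of view is narrower; shapes near the original edges may be partly or wholly outside the frame — a crop-and-rescale.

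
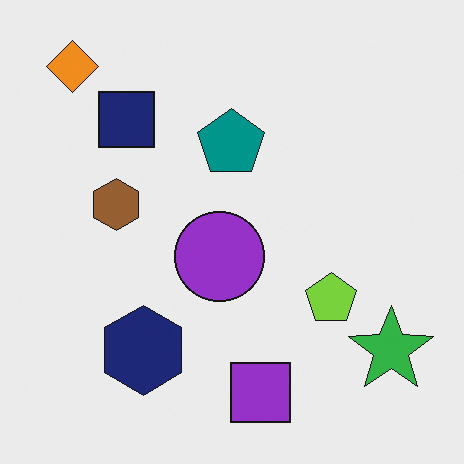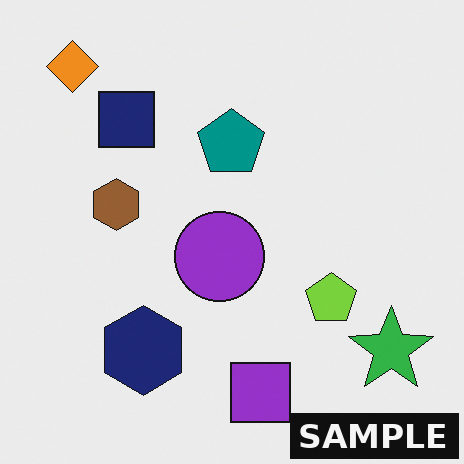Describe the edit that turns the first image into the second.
The image was watermarked with the text "SAMPLE" in the lower-right corner.

A dark label reading "SAMPLE" appears in the lower-right corner.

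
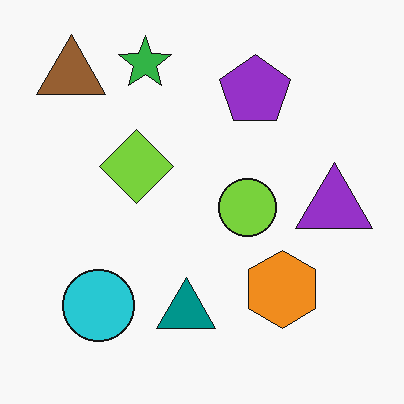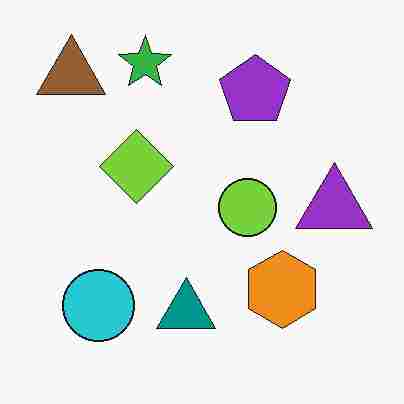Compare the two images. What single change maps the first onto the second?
This is the original image heavily JPEG-compressed with obvious blocking artifacts.

Blocky 8×8 compression artifacts appear around shape edges and the flat background shows ringing — characteristic JPEG degradation.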